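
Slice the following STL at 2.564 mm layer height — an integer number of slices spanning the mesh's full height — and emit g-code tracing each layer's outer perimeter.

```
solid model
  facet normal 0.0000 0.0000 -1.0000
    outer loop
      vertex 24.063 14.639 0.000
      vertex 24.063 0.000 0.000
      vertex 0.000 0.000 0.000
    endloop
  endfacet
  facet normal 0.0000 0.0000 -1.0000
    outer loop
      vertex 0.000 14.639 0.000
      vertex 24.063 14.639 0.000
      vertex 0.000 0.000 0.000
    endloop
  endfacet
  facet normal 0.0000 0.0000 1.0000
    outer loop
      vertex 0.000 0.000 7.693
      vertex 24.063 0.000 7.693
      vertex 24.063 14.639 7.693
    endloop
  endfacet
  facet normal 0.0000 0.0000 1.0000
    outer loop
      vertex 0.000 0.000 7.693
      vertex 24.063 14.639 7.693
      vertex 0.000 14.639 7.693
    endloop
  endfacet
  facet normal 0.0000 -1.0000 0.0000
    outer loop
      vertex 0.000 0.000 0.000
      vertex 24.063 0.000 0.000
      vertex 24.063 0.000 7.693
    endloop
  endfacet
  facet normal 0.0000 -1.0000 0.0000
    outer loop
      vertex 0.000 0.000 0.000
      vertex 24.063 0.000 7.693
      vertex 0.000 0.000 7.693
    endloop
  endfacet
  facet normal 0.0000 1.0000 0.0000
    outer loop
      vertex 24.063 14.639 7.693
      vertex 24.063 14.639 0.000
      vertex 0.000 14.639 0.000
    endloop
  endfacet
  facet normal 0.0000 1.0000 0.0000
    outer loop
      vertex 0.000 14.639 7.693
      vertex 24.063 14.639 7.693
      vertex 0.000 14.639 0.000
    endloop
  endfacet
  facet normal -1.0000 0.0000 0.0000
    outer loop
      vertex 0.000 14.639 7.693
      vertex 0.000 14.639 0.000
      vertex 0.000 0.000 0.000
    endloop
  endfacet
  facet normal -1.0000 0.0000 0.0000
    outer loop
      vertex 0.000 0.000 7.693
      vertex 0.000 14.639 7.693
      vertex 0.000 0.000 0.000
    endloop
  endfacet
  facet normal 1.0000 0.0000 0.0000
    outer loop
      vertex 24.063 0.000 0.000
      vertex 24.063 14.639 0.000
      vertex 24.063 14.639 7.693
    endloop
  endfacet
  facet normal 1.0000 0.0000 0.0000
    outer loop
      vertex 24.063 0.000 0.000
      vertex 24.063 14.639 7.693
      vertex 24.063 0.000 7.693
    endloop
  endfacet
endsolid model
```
; perimeter-only toolpath
G21 ; units = mm
G90 ; absolute positioning
G28 ; home
; layer 1
G0 Z2.564
G0 X0.000 Y0.000
G1 X24.063 Y0.000
G1 X24.063 Y14.639
G1 X0.000 Y14.639
G1 X0.000 Y0.000
; layer 2
G0 Z5.129
G0 X0.000 Y0.000
G1 X24.063 Y0.000
G1 X24.063 Y14.639
G1 X0.000 Y14.639
G1 X0.000 Y0.000
; layer 3
G0 Z7.693
G0 X0.000 Y0.000
G1 X24.063 Y0.000
G1 X24.063 Y14.639
G1 X0.000 Y14.639
G1 X0.000 Y0.000
M2 ; end

The solid is a rectangular box, roughly 24.1 × 14.6 mm footprint and 7.69 mm tall. Slicing at Δz = 2.564 mm — 3 equal slices spanning the solid's height, so layer i sits at z = i·h/3 — gives 3 non-empty perimeters. Each is a 4-segment closed polygon; G0 lifts to the layer z and rapids to the start vertex, then G1 traces the edges.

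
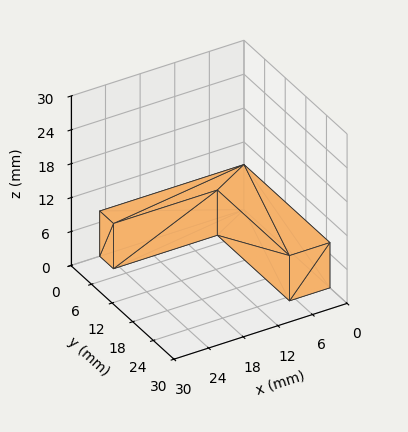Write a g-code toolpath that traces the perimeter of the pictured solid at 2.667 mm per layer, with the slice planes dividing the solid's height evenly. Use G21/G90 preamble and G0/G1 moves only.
Reading the render: the shape is an L-shaped prism: outer 25 × 25 mm, arm thicknesses ≈ 4 mm (horizontal) and 7 mm (vertical), extruded 8 mm in z (dimensions read to the nearest mm from the axis ticks). For the g-code, the solid's height is divided into equal slices at the stated Δz and each level perimeter traced with G1 moves after a G0 lift.

; perimeter-only toolpath
G21 ; units = mm
G90 ; absolute positioning
G28 ; home
; layer 1
G0 Z2.667
G0 X0.000 Y0.000
G1 X25.000 Y0.000
G1 X25.000 Y4.000
G1 X7.000 Y4.000
G1 X7.000 Y25.000
G1 X0.000 Y25.000
G1 X0.000 Y0.000
; layer 2
G0 Z5.333
G0 X0.000 Y0.000
G1 X25.000 Y0.000
G1 X25.000 Y4.000
G1 X7.000 Y4.000
G1 X7.000 Y25.000
G1 X0.000 Y25.000
G1 X0.000 Y0.000
; layer 3
G0 Z8.000
G0 X0.000 Y0.000
G1 X25.000 Y0.000
G1 X25.000 Y4.000
G1 X7.000 Y4.000
G1 X7.000 Y25.000
G1 X0.000 Y25.000
G1 X0.000 Y0.000
M2 ; end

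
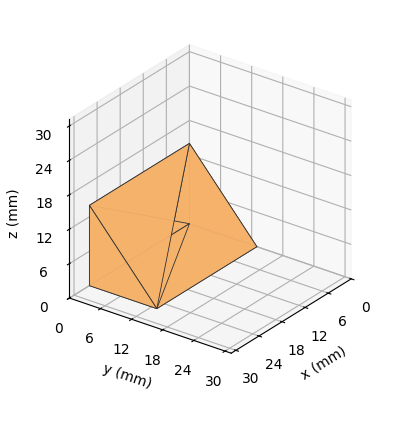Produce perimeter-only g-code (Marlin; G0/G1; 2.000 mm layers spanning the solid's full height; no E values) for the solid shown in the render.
Reading the render: the shape is a wedge (ramp): 26 × 13 mm base, rising to 14 mm along the y=0 edge and sloping linearly to z=0 at y=13 (dimensions read to the nearest mm from the axis ticks). For the g-code, the solid's height is divided into equal slices at the stated Δz and each level perimeter traced with G1 moves after a G0 lift.

; perimeter-only toolpath
G21 ; units = mm
G90 ; absolute positioning
G28 ; home
; layer 1
G0 Z2.000
G0 X0.000 Y0.000
G1 X26.000 Y0.000
G1 X26.000 Y11.143
G1 X0.000 Y11.143
G1 X0.000 Y0.000
; layer 2
G0 Z4.000
G0 X0.000 Y0.000
G1 X26.000 Y0.000
G1 X26.000 Y9.286
G1 X0.000 Y9.286
G1 X0.000 Y0.000
; layer 3
G0 Z6.000
G0 X0.000 Y0.000
G1 X26.000 Y0.000
G1 X26.000 Y7.429
G1 X0.000 Y7.429
G1 X0.000 Y0.000
; layer 4
G0 Z8.000
G0 X0.000 Y0.000
G1 X26.000 Y0.000
G1 X26.000 Y5.571
G1 X0.000 Y5.571
G1 X0.000 Y0.000
; layer 5
G0 Z10.000
G0 X0.000 Y0.000
G1 X26.000 Y0.000
G1 X26.000 Y3.714
G1 X0.000 Y3.714
G1 X0.000 Y0.000
; layer 6
G0 Z12.000
G0 X0.000 Y0.000
G1 X26.000 Y0.000
G1 X26.000 Y1.857
G1 X0.000 Y1.857
G1 X0.000 Y0.000
M2 ; end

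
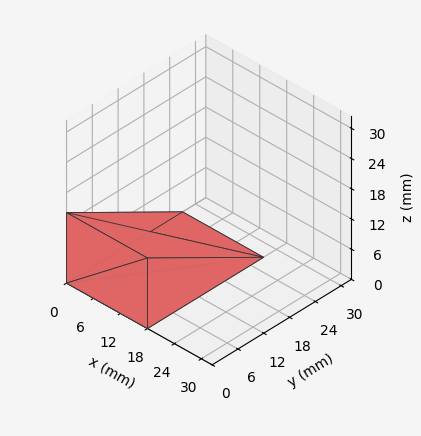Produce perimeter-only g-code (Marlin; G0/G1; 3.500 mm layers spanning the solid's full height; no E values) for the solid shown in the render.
Reading the render: the shape is a wedge (ramp): 18 × 27 mm base, rising to 14 mm along the y=0 edge and sloping linearly to z=0 at y=27 (dimensions read to the nearest mm from the axis ticks). For the g-code, the solid's height is divided into equal slices at the stated Δz and each level perimeter traced with G1 moves after a G0 lift.

; perimeter-only toolpath
G21 ; units = mm
G90 ; absolute positioning
G28 ; home
; layer 1
G0 Z3.500
G0 X0.000 Y0.000
G1 X18.000 Y0.000
G1 X18.000 Y20.250
G1 X0.000 Y20.250
G1 X0.000 Y0.000
; layer 2
G0 Z7.000
G0 X0.000 Y0.000
G1 X18.000 Y0.000
G1 X18.000 Y13.500
G1 X0.000 Y13.500
G1 X0.000 Y0.000
; layer 3
G0 Z10.500
G0 X0.000 Y0.000
G1 X18.000 Y0.000
G1 X18.000 Y6.750
G1 X0.000 Y6.750
G1 X0.000 Y0.000
M2 ; end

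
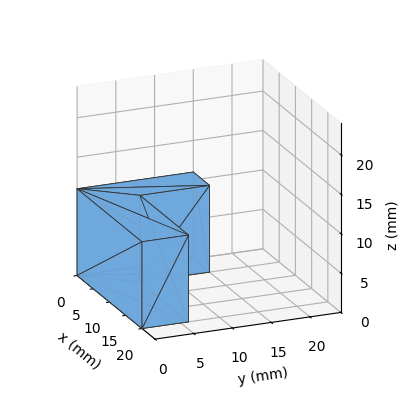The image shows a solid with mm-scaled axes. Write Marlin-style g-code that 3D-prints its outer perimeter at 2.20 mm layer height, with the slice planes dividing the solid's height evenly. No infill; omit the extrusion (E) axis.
Reading the render: the shape is an L-shaped prism: outer 20 × 15 mm, arm thicknesses ≈ 6 mm (horizontal) and 5 mm (vertical), extruded 11 mm in z (dimensions read to the nearest mm from the axis ticks). For the g-code, the solid's height is divided into equal slices at the stated Δz and each level perimeter traced with G1 moves after a G0 lift.

; perimeter-only toolpath
G21 ; units = mm
G90 ; absolute positioning
G28 ; home
; layer 1
G0 Z2.20
G0 X0.00 Y0.00
G1 X20.00 Y0.00
G1 X20.00 Y6.00
G1 X5.00 Y6.00
G1 X5.00 Y15.00
G1 X0.00 Y15.00
G1 X0.00 Y0.00
; layer 2
G0 Z4.40
G0 X0.00 Y0.00
G1 X20.00 Y0.00
G1 X20.00 Y6.00
G1 X5.00 Y6.00
G1 X5.00 Y15.00
G1 X0.00 Y15.00
G1 X0.00 Y0.00
; layer 3
G0 Z6.60
G0 X0.00 Y0.00
G1 X20.00 Y0.00
G1 X20.00 Y6.00
G1 X5.00 Y6.00
G1 X5.00 Y15.00
G1 X0.00 Y15.00
G1 X0.00 Y0.00
; layer 4
G0 Z8.80
G0 X0.00 Y0.00
G1 X20.00 Y0.00
G1 X20.00 Y6.00
G1 X5.00 Y6.00
G1 X5.00 Y15.00
G1 X0.00 Y15.00
G1 X0.00 Y0.00
; layer 5
G0 Z11.00
G0 X0.00 Y0.00
G1 X20.00 Y0.00
G1 X20.00 Y6.00
G1 X5.00 Y6.00
G1 X5.00 Y15.00
G1 X0.00 Y15.00
G1 X0.00 Y0.00
M2 ; end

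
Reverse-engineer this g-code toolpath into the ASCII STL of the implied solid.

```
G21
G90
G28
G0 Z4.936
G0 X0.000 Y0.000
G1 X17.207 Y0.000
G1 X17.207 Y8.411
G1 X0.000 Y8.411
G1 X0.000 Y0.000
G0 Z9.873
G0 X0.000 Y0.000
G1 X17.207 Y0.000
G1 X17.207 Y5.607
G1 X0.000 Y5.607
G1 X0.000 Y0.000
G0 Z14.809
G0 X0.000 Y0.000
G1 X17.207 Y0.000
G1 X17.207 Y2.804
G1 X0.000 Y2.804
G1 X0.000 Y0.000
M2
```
solid part
  facet normal 0.0000 0.0000 -1.0000
    outer loop
      vertex 17.207 11.214 0.000
      vertex 17.207 0.000 0.000
      vertex 0.000 0.000 0.000
    endloop
  endfacet
  facet normal 0.0000 0.0000 -1.0000
    outer loop
      vertex 0.000 11.214 0.000
      vertex 17.207 11.214 0.000
      vertex 0.000 0.000 0.000
    endloop
  endfacet
  facet normal 0.0000 -1.0000 0.0000
    outer loop
      vertex 0.000 0.000 0.000
      vertex 17.207 0.000 0.000
      vertex 17.207 0.000 19.745
    endloop
  endfacet
  facet normal 0.0000 -1.0000 0.0000
    outer loop
      vertex 0.000 0.000 0.000
      vertex 17.207 0.000 19.745
      vertex 0.000 0.000 19.745
    endloop
  endfacet
  facet normal 0.0000 0.8695 0.4939
    outer loop
      vertex 0.000 0.000 19.745
      vertex 17.207 0.000 19.745
      vertex 17.207 11.214 0.000
    endloop
  endfacet
  facet normal 0.0000 0.8695 0.4939
    outer loop
      vertex 0.000 0.000 19.745
      vertex 17.207 11.214 0.000
      vertex 0.000 11.214 0.000
    endloop
  endfacet
  facet normal -1.0000 0.0000 0.0000
    outer loop
      vertex 0.000 0.000 19.745
      vertex 0.000 11.214 0.000
      vertex 0.000 0.000 0.000
    endloop
  endfacet
  facet normal 1.0000 0.0000 0.0000
    outer loop
      vertex 17.207 0.000 0.000
      vertex 17.207 11.214 0.000
      vertex 17.207 0.000 19.745
    endloop
  endfacet
endsolid part

The G0 Z moves step by Δz≈4.936 mm. The G1 loops shrink linearly with z, so the solid tapers from its base footprint up to z≈19.7. Closing with a flat bottom cap and the tapered top and triangulating gives 8 facets — a wedge (ramp): 17.2 × 11.2 mm base, rising to 19.7 mm along the y=0 edge and sloping linearly to z=0 at y=11.2.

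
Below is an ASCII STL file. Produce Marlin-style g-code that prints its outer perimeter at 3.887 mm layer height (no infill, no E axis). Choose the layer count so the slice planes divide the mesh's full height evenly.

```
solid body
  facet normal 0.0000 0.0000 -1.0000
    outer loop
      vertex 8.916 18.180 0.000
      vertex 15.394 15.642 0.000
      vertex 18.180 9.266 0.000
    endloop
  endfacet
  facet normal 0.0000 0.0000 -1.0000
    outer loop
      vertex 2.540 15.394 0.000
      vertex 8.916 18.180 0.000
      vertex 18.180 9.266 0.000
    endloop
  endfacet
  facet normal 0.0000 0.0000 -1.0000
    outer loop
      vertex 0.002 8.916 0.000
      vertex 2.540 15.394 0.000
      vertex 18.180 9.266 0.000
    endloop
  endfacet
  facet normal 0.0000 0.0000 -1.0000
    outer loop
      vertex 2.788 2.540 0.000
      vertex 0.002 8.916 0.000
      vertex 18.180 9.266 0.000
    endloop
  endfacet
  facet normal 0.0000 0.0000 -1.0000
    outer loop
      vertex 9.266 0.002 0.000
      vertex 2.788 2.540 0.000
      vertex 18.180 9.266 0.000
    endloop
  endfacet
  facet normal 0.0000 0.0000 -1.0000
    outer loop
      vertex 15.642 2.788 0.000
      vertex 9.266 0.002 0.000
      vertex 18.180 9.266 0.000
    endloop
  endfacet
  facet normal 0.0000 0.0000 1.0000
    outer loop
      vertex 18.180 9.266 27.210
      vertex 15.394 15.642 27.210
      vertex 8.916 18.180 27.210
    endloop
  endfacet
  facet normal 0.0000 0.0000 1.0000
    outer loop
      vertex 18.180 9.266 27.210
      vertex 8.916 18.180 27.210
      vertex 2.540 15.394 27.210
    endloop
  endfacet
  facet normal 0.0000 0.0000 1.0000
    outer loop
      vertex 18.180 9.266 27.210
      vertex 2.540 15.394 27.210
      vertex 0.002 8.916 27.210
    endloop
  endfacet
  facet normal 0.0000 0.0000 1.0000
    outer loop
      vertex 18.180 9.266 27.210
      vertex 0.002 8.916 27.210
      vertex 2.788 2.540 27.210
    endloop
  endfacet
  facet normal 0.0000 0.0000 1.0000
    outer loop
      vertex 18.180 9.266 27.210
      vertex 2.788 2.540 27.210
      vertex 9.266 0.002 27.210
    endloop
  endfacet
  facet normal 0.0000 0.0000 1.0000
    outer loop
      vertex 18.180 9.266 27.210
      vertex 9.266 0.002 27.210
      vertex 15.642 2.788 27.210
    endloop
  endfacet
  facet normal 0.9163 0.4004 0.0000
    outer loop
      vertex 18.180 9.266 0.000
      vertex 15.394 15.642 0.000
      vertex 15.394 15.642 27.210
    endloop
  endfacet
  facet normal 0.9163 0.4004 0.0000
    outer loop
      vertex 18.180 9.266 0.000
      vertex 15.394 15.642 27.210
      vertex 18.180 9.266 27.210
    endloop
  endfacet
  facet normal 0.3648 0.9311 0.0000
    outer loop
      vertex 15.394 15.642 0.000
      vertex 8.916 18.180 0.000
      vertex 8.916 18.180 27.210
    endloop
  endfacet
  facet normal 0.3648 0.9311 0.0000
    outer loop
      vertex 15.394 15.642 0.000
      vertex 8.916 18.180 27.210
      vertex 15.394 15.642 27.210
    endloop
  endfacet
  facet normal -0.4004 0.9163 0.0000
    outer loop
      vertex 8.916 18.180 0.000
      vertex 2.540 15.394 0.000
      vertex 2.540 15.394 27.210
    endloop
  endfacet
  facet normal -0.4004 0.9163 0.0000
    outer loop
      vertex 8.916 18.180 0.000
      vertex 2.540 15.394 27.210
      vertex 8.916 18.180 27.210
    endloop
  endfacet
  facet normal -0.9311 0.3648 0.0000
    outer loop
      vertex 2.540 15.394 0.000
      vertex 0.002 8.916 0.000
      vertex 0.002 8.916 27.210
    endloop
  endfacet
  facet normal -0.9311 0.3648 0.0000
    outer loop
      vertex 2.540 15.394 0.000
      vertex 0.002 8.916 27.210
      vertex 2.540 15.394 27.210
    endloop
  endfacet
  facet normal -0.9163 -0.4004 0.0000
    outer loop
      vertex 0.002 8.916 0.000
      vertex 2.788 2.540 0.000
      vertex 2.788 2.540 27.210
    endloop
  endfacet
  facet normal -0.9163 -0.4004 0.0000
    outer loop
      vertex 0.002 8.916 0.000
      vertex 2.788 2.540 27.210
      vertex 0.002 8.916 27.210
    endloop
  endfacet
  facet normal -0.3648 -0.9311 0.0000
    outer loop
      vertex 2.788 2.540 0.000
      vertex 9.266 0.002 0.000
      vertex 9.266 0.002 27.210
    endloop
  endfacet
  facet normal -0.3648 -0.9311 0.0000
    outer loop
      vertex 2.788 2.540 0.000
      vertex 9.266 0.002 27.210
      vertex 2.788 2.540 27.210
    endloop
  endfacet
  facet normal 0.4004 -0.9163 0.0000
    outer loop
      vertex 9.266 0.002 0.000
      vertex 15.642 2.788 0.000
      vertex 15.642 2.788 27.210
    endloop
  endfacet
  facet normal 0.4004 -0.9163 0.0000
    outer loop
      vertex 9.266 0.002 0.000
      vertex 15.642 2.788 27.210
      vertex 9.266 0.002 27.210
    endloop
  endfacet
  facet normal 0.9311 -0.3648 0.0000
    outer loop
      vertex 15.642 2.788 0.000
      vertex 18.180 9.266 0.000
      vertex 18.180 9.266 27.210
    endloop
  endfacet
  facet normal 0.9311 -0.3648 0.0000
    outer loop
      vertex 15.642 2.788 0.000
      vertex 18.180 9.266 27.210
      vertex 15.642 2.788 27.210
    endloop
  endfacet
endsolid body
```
; perimeter-only toolpath
G21 ; units = mm
G90 ; absolute positioning
G28 ; home
; layer 1
G0 Z3.887
G0 X18.180 Y9.266
G1 X15.394 Y15.642
G1 X8.916 Y18.180
G1 X2.540 Y15.394
G1 X0.002 Y8.916
G1 X2.788 Y2.540
G1 X9.266 Y0.002
G1 X15.642 Y2.788
G1 X18.180 Y9.266
; layer 2
G0 Z7.774
G0 X18.180 Y9.266
G1 X15.394 Y15.642
G1 X8.916 Y18.180
G1 X2.540 Y15.394
G1 X0.002 Y8.916
G1 X2.788 Y2.540
G1 X9.266 Y0.002
G1 X15.642 Y2.788
G1 X18.180 Y9.266
; layer 3
G0 Z11.661
G0 X18.180 Y9.266
G1 X15.394 Y15.642
G1 X8.916 Y18.180
G1 X2.540 Y15.394
G1 X0.002 Y8.916
G1 X2.788 Y2.540
G1 X9.266 Y0.002
G1 X15.642 Y2.788
G1 X18.180 Y9.266
; layer 4
G0 Z15.549
G0 X18.180 Y9.266
G1 X15.394 Y15.642
G1 X8.916 Y18.180
G1 X2.540 Y15.394
G1 X0.002 Y8.916
G1 X2.788 Y2.540
G1 X9.266 Y0.002
G1 X15.642 Y2.788
G1 X18.180 Y9.266
; layer 5
G0 Z19.436
G0 X18.180 Y9.266
G1 X15.394 Y15.642
G1 X8.916 Y18.180
G1 X2.540 Y15.394
G1 X0.002 Y8.916
G1 X2.788 Y2.540
G1 X9.266 Y0.002
G1 X15.642 Y2.788
G1 X18.180 Y9.266
; layer 6
G0 Z23.323
G0 X18.180 Y9.266
G1 X15.394 Y15.642
G1 X8.916 Y18.180
G1 X2.540 Y15.394
G1 X0.002 Y8.916
G1 X2.788 Y2.540
G1 X9.266 Y0.002
G1 X15.642 Y2.788
G1 X18.180 Y9.266
; layer 7
G0 Z27.210
G0 X18.180 Y9.266
G1 X15.394 Y15.642
G1 X8.916 Y18.180
G1 X2.540 Y15.394
G1 X0.002 Y8.916
G1 X2.788 Y2.540
G1 X9.266 Y0.002
G1 X15.642 Y2.788
G1 X18.180 Y9.266
M2 ; end

The solid is a regular 8-sided prism (a cylinder approximated with 8 flat sides), circumscribed radius ≈ 9.09 mm, height ≈ 27.2 mm. Slicing at Δz = 3.887 mm — 7 equal slices spanning the solid's height, so layer i sits at z = i·h/7 — gives 7 non-empty perimeters. Each is a 8-segment closed polygon; G0 lifts to the layer z and rapids to the start vertex, then G1 traces the edges.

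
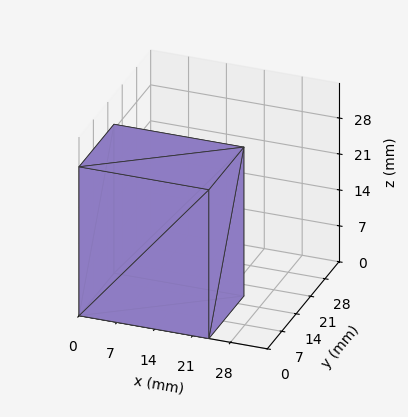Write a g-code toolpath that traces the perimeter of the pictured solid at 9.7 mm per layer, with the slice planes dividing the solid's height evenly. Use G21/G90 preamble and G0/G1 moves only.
Reading the render: the shape is a rectangular box, roughly 24 × 17 mm footprint and 29 mm tall (dimensions read to the nearest mm from the axis ticks). For the g-code, the solid's height is divided into equal slices at the stated Δz and each level perimeter traced with G1 moves after a G0 lift.

; perimeter-only toolpath
G21 ; units = mm
G90 ; absolute positioning
G28 ; home
; layer 1
G0 Z9.7
G0 X0.0 Y0.0
G1 X24.0 Y0.0
G1 X24.0 Y17.0
G1 X0.0 Y17.0
G1 X0.0 Y0.0
; layer 2
G0 Z19.3
G0 X0.0 Y0.0
G1 X24.0 Y0.0
G1 X24.0 Y17.0
G1 X0.0 Y17.0
G1 X0.0 Y0.0
; layer 3
G0 Z29.0
G0 X0.0 Y0.0
G1 X24.0 Y0.0
G1 X24.0 Y17.0
G1 X0.0 Y17.0
G1 X0.0 Y0.0
M2 ; end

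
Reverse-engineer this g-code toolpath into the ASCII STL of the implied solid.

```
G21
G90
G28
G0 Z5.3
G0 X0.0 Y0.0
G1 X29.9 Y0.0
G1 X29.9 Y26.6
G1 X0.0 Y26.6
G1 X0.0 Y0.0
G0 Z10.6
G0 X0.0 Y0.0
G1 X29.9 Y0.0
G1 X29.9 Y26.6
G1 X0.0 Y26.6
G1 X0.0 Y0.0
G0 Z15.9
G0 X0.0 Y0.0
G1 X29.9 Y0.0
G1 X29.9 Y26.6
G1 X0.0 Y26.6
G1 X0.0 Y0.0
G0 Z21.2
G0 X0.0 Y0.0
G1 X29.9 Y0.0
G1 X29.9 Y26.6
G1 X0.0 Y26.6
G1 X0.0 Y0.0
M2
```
solid part
  facet normal 0.0000 0.0000 -1.0000
    outer loop
      vertex 29.9 26.6 0.0
      vertex 29.9 0.0 0.0
      vertex 0.0 0.0 0.0
    endloop
  endfacet
  facet normal 0.0000 0.0000 -1.0000
    outer loop
      vertex 0.0 26.6 0.0
      vertex 29.9 26.6 0.0
      vertex 0.0 0.0 0.0
    endloop
  endfacet
  facet normal 0.0000 0.0000 1.0000
    outer loop
      vertex 0.0 0.0 21.2
      vertex 29.9 0.0 21.2
      vertex 29.9 26.6 21.2
    endloop
  endfacet
  facet normal 0.0000 0.0000 1.0000
    outer loop
      vertex 0.0 0.0 21.2
      vertex 29.9 26.6 21.2
      vertex 0.0 26.6 21.2
    endloop
  endfacet
  facet normal 0.0000 -1.0000 0.0000
    outer loop
      vertex 0.0 0.0 0.0
      vertex 29.9 0.0 0.0
      vertex 29.9 0.0 21.2
    endloop
  endfacet
  facet normal 0.0000 -1.0000 0.0000
    outer loop
      vertex 0.0 0.0 0.0
      vertex 29.9 0.0 21.2
      vertex 0.0 0.0 21.2
    endloop
  endfacet
  facet normal 0.0000 1.0000 0.0000
    outer loop
      vertex 29.9 26.6 21.2
      vertex 29.9 26.6 0.0
      vertex 0.0 26.6 0.0
    endloop
  endfacet
  facet normal 0.0000 1.0000 0.0000
    outer loop
      vertex 0.0 26.6 21.2
      vertex 29.9 26.6 21.2
      vertex 0.0 26.6 0.0
    endloop
  endfacet
  facet normal -1.0000 0.0000 0.0000
    outer loop
      vertex 0.0 26.6 21.2
      vertex 0.0 26.6 0.0
      vertex 0.0 0.0 0.0
    endloop
  endfacet
  facet normal -1.0000 0.0000 0.0000
    outer loop
      vertex 0.0 0.0 21.2
      vertex 0.0 26.6 21.2
      vertex 0.0 0.0 0.0
    endloop
  endfacet
  facet normal 1.0000 0.0000 0.0000
    outer loop
      vertex 29.9 0.0 0.0
      vertex 29.9 26.6 0.0
      vertex 29.9 26.6 21.2
    endloop
  endfacet
  facet normal 1.0000 0.0000 0.0000
    outer loop
      vertex 29.9 0.0 0.0
      vertex 29.9 26.6 21.2
      vertex 29.9 0.0 21.2
    endloop
  endfacet
endsolid part

The G0 Z moves step by Δz≈5.3 mm. Every layer's G1 loop is the same polygon, so the solid is a straight extrusion of it from z=0 to z≈21.2. Closing with flat bottom and top caps and triangulating gives 12 facets — a rectangular box, roughly 29.9 × 26.6 mm footprint and 21.2 mm tall.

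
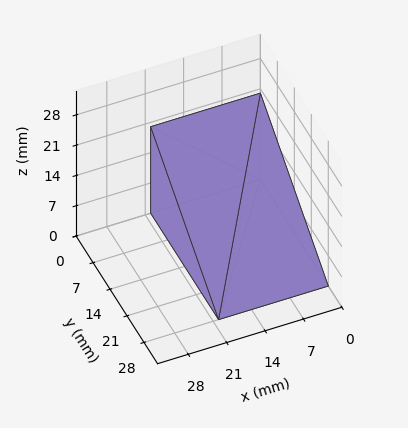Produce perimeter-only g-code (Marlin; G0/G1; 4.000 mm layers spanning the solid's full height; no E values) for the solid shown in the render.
Reading the render: the shape is a wedge (ramp): 20 × 28 mm base, rising to 20 mm along the y=0 edge and sloping linearly to z=0 at y=28 (dimensions read to the nearest mm from the axis ticks). For the g-code, the solid's height is divided into equal slices at the stated Δz and each level perimeter traced with G1 moves after a G0 lift.

; perimeter-only toolpath
G21 ; units = mm
G90 ; absolute positioning
G28 ; home
; layer 1
G0 Z4.000
G0 X0.000 Y0.000
G1 X20.000 Y0.000
G1 X20.000 Y22.400
G1 X0.000 Y22.400
G1 X0.000 Y0.000
; layer 2
G0 Z8.000
G0 X0.000 Y0.000
G1 X20.000 Y0.000
G1 X20.000 Y16.800
G1 X0.000 Y16.800
G1 X0.000 Y0.000
; layer 3
G0 Z12.000
G0 X0.000 Y0.000
G1 X20.000 Y0.000
G1 X20.000 Y11.200
G1 X0.000 Y11.200
G1 X0.000 Y0.000
; layer 4
G0 Z16.000
G0 X0.000 Y0.000
G1 X20.000 Y0.000
G1 X20.000 Y5.600
G1 X0.000 Y5.600
G1 X0.000 Y0.000
M2 ; end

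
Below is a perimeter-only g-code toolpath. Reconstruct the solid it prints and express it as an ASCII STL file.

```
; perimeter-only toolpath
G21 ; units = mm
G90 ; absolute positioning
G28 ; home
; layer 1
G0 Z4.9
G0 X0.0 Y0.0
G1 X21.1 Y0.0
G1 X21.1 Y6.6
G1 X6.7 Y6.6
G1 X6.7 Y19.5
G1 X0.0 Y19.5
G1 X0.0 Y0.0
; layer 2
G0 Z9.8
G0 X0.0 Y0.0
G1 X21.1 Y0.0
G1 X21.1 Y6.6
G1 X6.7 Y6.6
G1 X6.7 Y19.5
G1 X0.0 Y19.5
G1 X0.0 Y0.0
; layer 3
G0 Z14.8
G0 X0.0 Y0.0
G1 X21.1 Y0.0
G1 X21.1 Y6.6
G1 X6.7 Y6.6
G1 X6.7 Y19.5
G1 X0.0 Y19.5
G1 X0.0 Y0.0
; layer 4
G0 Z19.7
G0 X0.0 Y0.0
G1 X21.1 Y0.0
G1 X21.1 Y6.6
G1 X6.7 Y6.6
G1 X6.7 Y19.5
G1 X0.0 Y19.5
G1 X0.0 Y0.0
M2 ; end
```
solid part
  facet normal 0.0000 0.0000 -1.0000
    outer loop
      vertex 21.1 6.6 0.0
      vertex 21.1 0.0 0.0
      vertex 0.0 0.0 0.0
    endloop
  endfacet
  facet normal 0.0000 0.0000 -1.0000
    outer loop
      vertex 6.7 6.6 0.0
      vertex 21.1 6.6 0.0
      vertex 0.0 0.0 0.0
    endloop
  endfacet
  facet normal 0.0000 0.0000 -1.0000
    outer loop
      vertex 6.7 19.5 0.0
      vertex 6.7 6.6 0.0
      vertex 0.0 0.0 0.0
    endloop
  endfacet
  facet normal 0.0000 0.0000 -1.0000
    outer loop
      vertex 0.0 19.5 0.0
      vertex 6.7 19.5 0.0
      vertex 0.0 0.0 0.0
    endloop
  endfacet
  facet normal 0.0000 0.0000 1.0000
    outer loop
      vertex 0.0 0.0 19.7
      vertex 21.1 0.0 19.7
      vertex 21.1 6.6 19.7
    endloop
  endfacet
  facet normal 0.0000 0.0000 1.0000
    outer loop
      vertex 0.0 0.0 19.7
      vertex 21.1 6.6 19.7
      vertex 6.7 6.6 19.7
    endloop
  endfacet
  facet normal 0.0000 0.0000 1.0000
    outer loop
      vertex 0.0 0.0 19.7
      vertex 6.7 6.6 19.7
      vertex 6.7 19.5 19.7
    endloop
  endfacet
  facet normal 0.0000 0.0000 1.0000
    outer loop
      vertex 0.0 0.0 19.7
      vertex 6.7 19.5 19.7
      vertex 0.0 19.5 19.7
    endloop
  endfacet
  facet normal 0.0000 -1.0000 0.0000
    outer loop
      vertex 0.0 0.0 0.0
      vertex 21.1 0.0 0.0
      vertex 21.1 0.0 19.7
    endloop
  endfacet
  facet normal 0.0000 -1.0000 0.0000
    outer loop
      vertex 0.0 0.0 0.0
      vertex 21.1 0.0 19.7
      vertex 0.0 0.0 19.7
    endloop
  endfacet
  facet normal 1.0000 0.0000 0.0000
    outer loop
      vertex 21.1 0.0 0.0
      vertex 21.1 6.6 0.0
      vertex 21.1 6.6 19.7
    endloop
  endfacet
  facet normal 1.0000 0.0000 0.0000
    outer loop
      vertex 21.1 0.0 0.0
      vertex 21.1 6.6 19.7
      vertex 21.1 0.0 19.7
    endloop
  endfacet
  facet normal 0.0000 1.0000 0.0000
    outer loop
      vertex 21.1 6.6 0.0
      vertex 6.7 6.6 0.0
      vertex 6.7 6.6 19.7
    endloop
  endfacet
  facet normal 0.0000 1.0000 0.0000
    outer loop
      vertex 21.1 6.6 0.0
      vertex 6.7 6.6 19.7
      vertex 21.1 6.6 19.7
    endloop
  endfacet
  facet normal 1.0000 0.0000 0.0000
    outer loop
      vertex 6.7 6.6 0.0
      vertex 6.7 19.5 0.0
      vertex 6.7 19.5 19.7
    endloop
  endfacet
  facet normal 1.0000 0.0000 0.0000
    outer loop
      vertex 6.7 6.6 0.0
      vertex 6.7 19.5 19.7
      vertex 6.7 6.6 19.7
    endloop
  endfacet
  facet normal 0.0000 1.0000 0.0000
    outer loop
      vertex 6.7 19.5 0.0
      vertex 0.0 19.5 0.0
      vertex 0.0 19.5 19.7
    endloop
  endfacet
  facet normal 0.0000 1.0000 0.0000
    outer loop
      vertex 6.7 19.5 0.0
      vertex 0.0 19.5 19.7
      vertex 6.7 19.5 19.7
    endloop
  endfacet
  facet normal -1.0000 0.0000 0.0000
    outer loop
      vertex 0.0 19.5 0.0
      vertex 0.0 0.0 0.0
      vertex 0.0 0.0 19.7
    endloop
  endfacet
  facet normal -1.0000 0.0000 0.0000
    outer loop
      vertex 0.0 19.5 0.0
      vertex 0.0 0.0 19.7
      vertex 0.0 19.5 19.7
    endloop
  endfacet
endsolid part

The G0 Z moves step by Δz≈4.9 mm. Every layer's G1 loop is the same polygon, so the solid is a straight extrusion of it from z=0 to z≈19.7. Closing with flat bottom and top caps and triangulating gives 20 facets — an L-shaped prism: outer 21.1 × 19.5 mm, arm thicknesses ≈ 6.6 mm (horizontal) and 6.7 mm (vertical), extruded 19.7 mm in z.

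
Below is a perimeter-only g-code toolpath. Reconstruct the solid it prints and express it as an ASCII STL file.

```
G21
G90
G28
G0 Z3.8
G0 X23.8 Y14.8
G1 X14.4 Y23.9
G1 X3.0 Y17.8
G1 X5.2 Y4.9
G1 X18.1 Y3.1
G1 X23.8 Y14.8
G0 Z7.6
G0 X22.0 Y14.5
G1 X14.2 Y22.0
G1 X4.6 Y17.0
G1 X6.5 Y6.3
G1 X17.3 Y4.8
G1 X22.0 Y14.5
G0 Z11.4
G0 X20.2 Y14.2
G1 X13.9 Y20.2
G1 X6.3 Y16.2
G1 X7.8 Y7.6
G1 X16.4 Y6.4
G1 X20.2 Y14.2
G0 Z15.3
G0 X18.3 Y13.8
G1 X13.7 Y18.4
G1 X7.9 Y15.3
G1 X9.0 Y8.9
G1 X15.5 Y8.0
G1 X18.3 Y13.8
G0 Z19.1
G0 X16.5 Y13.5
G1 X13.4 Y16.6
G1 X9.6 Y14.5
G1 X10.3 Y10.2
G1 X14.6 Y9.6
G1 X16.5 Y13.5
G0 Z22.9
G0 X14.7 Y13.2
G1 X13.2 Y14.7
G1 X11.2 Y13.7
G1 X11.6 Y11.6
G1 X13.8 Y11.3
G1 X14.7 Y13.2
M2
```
solid part
  facet normal 0.0000 0.0000 -1.0000
    outer loop
      vertex 1.3 18.6 0.0
      vertex 14.7 25.7 0.0
      vertex 25.6 15.1 0.0
    endloop
  endfacet
  facet normal 0.0000 0.0000 -1.0000
    outer loop
      vertex 3.9 3.6 0.0
      vertex 1.3 18.6 0.0
      vertex 25.6 15.1 0.0
    endloop
  endfacet
  facet normal 0.0000 0.0000 -1.0000
    outer loop
      vertex 19.0 1.5 0.0
      vertex 3.9 3.6 0.0
      vertex 25.6 15.1 0.0
    endloop
  endfacet
  facet normal 0.6494 0.6678 0.3639
    outer loop
      vertex 25.6 15.1 0.0
      vertex 14.7 25.7 0.0
      vertex 12.9 12.9 26.7
    endloop
  endfacet
  facet normal -0.4359 0.8227 0.3650
    outer loop
      vertex 14.7 25.7 0.0
      vertex 1.3 18.6 0.0
      vertex 12.9 12.9 26.7
    endloop
  endfacet
  facet normal -0.9175 -0.1590 0.3646
    outer loop
      vertex 1.3 18.6 0.0
      vertex 3.9 3.6 0.0
      vertex 12.9 12.9 26.7
    endloop
  endfacet
  facet normal -0.1283 -0.9223 0.3645
    outer loop
      vertex 3.9 3.6 0.0
      vertex 19.0 1.5 0.0
      vertex 12.9 12.9 26.7
    endloop
  endfacet
  facet normal 0.8376 -0.4065 0.3649
    outer loop
      vertex 19.0 1.5 0.0
      vertex 25.6 15.1 0.0
      vertex 12.9 12.9 26.7
    endloop
  endfacet
endsolid part

The G0 Z moves step by Δz≈3.8 mm. The G1 loops shrink linearly with z, so the solid tapers from its base footprint up to z≈26.7. Closing with a flat bottom cap and the tapered top and triangulating gives 8 facets — a regular 5-sided pyramid, base circumscribed radius ≈ 12.9 mm, apex at z ≈ 26.7 mm.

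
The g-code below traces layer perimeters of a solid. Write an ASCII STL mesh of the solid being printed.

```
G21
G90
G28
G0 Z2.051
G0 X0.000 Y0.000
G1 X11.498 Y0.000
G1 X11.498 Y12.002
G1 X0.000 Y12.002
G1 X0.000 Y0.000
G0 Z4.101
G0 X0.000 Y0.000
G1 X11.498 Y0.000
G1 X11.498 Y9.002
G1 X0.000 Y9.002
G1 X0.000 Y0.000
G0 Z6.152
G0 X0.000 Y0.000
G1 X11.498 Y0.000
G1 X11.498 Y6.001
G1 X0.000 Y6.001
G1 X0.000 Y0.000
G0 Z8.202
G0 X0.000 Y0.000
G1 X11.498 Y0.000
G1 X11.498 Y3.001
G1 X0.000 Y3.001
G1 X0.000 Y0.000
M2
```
solid part
  facet normal 0.0000 0.0000 -1.0000
    outer loop
      vertex 11.498 15.003 0.000
      vertex 11.498 0.000 0.000
      vertex 0.000 0.000 0.000
    endloop
  endfacet
  facet normal 0.0000 0.0000 -1.0000
    outer loop
      vertex 0.000 15.003 0.000
      vertex 11.498 15.003 0.000
      vertex 0.000 0.000 0.000
    endloop
  endfacet
  facet normal 0.0000 -1.0000 0.0000
    outer loop
      vertex 0.000 0.000 0.000
      vertex 11.498 0.000 0.000
      vertex 11.498 0.000 10.253
    endloop
  endfacet
  facet normal 0.0000 -1.0000 0.0000
    outer loop
      vertex 0.000 0.000 0.000
      vertex 11.498 0.000 10.253
      vertex 0.000 0.000 10.253
    endloop
  endfacet
  facet normal 0.0000 0.5642 0.8256
    outer loop
      vertex 0.000 0.000 10.253
      vertex 11.498 0.000 10.253
      vertex 11.498 15.003 0.000
    endloop
  endfacet
  facet normal 0.0000 0.5642 0.8256
    outer loop
      vertex 0.000 0.000 10.253
      vertex 11.498 15.003 0.000
      vertex 0.000 15.003 0.000
    endloop
  endfacet
  facet normal -1.0000 0.0000 0.0000
    outer loop
      vertex 0.000 0.000 10.253
      vertex 0.000 15.003 0.000
      vertex 0.000 0.000 0.000
    endloop
  endfacet
  facet normal 1.0000 0.0000 0.0000
    outer loop
      vertex 11.498 0.000 0.000
      vertex 11.498 15.003 0.000
      vertex 11.498 0.000 10.253
    endloop
  endfacet
endsolid part

The G0 Z moves step by Δz≈2.051 mm. The G1 loops shrink linearly with z, so the solid tapers from its base footprint up to z≈10.3. Closing with a flat bottom cap and the tapered top and triangulating gives 8 facets — a wedge (ramp): 11.5 × 15 mm base, rising to 10.3 mm along the y=0 edge and sloping linearly to z=0 at y=15.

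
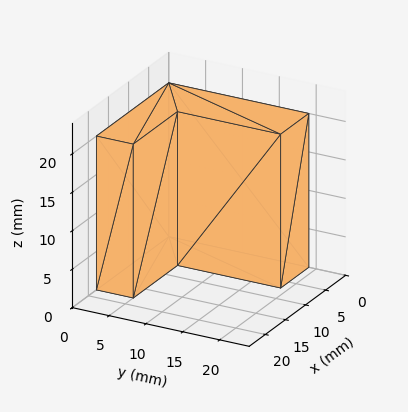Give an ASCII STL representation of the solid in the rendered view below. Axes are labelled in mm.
Reading the render: the shape is an L-shaped prism: outer 18 × 19 mm, arm thicknesses ≈ 5 mm (horizontal) and 7 mm (vertical), extruded 20 mm in z (dimensions read to the nearest mm from the axis ticks). For the STL, each face is triangulated and given an outward normal.

solid part
  facet normal 0.0000 0.0000 -1.0000
    outer loop
      vertex 18.00 5.00 0.00
      vertex 18.00 0.00 0.00
      vertex 0.00 0.00 0.00
    endloop
  endfacet
  facet normal 0.0000 0.0000 -1.0000
    outer loop
      vertex 7.00 5.00 0.00
      vertex 18.00 5.00 0.00
      vertex 0.00 0.00 0.00
    endloop
  endfacet
  facet normal 0.0000 0.0000 -1.0000
    outer loop
      vertex 7.00 19.00 0.00
      vertex 7.00 5.00 0.00
      vertex 0.00 0.00 0.00
    endloop
  endfacet
  facet normal 0.0000 0.0000 -1.0000
    outer loop
      vertex 0.00 19.00 0.00
      vertex 7.00 19.00 0.00
      vertex 0.00 0.00 0.00
    endloop
  endfacet
  facet normal 0.0000 0.0000 1.0000
    outer loop
      vertex 0.00 0.00 20.00
      vertex 18.00 0.00 20.00
      vertex 18.00 5.00 20.00
    endloop
  endfacet
  facet normal 0.0000 0.0000 1.0000
    outer loop
      vertex 0.00 0.00 20.00
      vertex 18.00 5.00 20.00
      vertex 7.00 5.00 20.00
    endloop
  endfacet
  facet normal 0.0000 0.0000 1.0000
    outer loop
      vertex 0.00 0.00 20.00
      vertex 7.00 5.00 20.00
      vertex 7.00 19.00 20.00
    endloop
  endfacet
  facet normal 0.0000 0.0000 1.0000
    outer loop
      vertex 0.00 0.00 20.00
      vertex 7.00 19.00 20.00
      vertex 0.00 19.00 20.00
    endloop
  endfacet
  facet normal 0.0000 -1.0000 0.0000
    outer loop
      vertex 0.00 0.00 0.00
      vertex 18.00 0.00 0.00
      vertex 18.00 0.00 20.00
    endloop
  endfacet
  facet normal 0.0000 -1.0000 0.0000
    outer loop
      vertex 0.00 0.00 0.00
      vertex 18.00 0.00 20.00
      vertex 0.00 0.00 20.00
    endloop
  endfacet
  facet normal 1.0000 0.0000 0.0000
    outer loop
      vertex 18.00 0.00 0.00
      vertex 18.00 5.00 0.00
      vertex 18.00 5.00 20.00
    endloop
  endfacet
  facet normal 1.0000 0.0000 0.0000
    outer loop
      vertex 18.00 0.00 0.00
      vertex 18.00 5.00 20.00
      vertex 18.00 0.00 20.00
    endloop
  endfacet
  facet normal 0.0000 1.0000 0.0000
    outer loop
      vertex 18.00 5.00 0.00
      vertex 7.00 5.00 0.00
      vertex 7.00 5.00 20.00
    endloop
  endfacet
  facet normal 0.0000 1.0000 0.0000
    outer loop
      vertex 18.00 5.00 0.00
      vertex 7.00 5.00 20.00
      vertex 18.00 5.00 20.00
    endloop
  endfacet
  facet normal 1.0000 0.0000 0.0000
    outer loop
      vertex 7.00 5.00 0.00
      vertex 7.00 19.00 0.00
      vertex 7.00 19.00 20.00
    endloop
  endfacet
  facet normal 1.0000 0.0000 0.0000
    outer loop
      vertex 7.00 5.00 0.00
      vertex 7.00 19.00 20.00
      vertex 7.00 5.00 20.00
    endloop
  endfacet
  facet normal 0.0000 1.0000 0.0000
    outer loop
      vertex 7.00 19.00 0.00
      vertex 0.00 19.00 0.00
      vertex 0.00 19.00 20.00
    endloop
  endfacet
  facet normal 0.0000 1.0000 0.0000
    outer loop
      vertex 7.00 19.00 0.00
      vertex 0.00 19.00 20.00
      vertex 7.00 19.00 20.00
    endloop
  endfacet
  facet normal -1.0000 0.0000 0.0000
    outer loop
      vertex 0.00 19.00 0.00
      vertex 0.00 0.00 0.00
      vertex 0.00 0.00 20.00
    endloop
  endfacet
  facet normal -1.0000 0.0000 0.0000
    outer loop
      vertex 0.00 19.00 0.00
      vertex 0.00 0.00 20.00
      vertex 0.00 19.00 20.00
    endloop
  endfacet
endsolid part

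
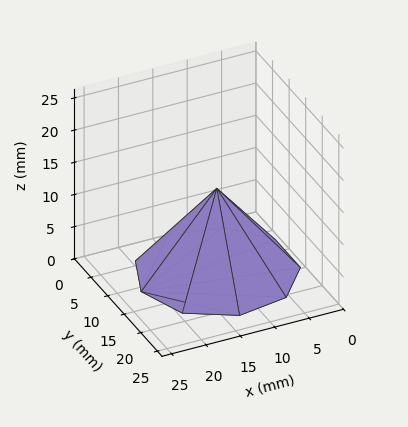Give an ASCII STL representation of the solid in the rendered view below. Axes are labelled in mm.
Reading the render: the shape is a regular 9-sided pyramid, base circumscribed radius ≈ 11 mm, apex at z ≈ 13 mm (dimensions read to the nearest mm from the axis ticks). For the STL, each face is triangulated and given an outward normal.

solid part
  facet normal 0.0000 0.0000 -1.0000
    outer loop
      vertex 12.91 21.83 0.00
      vertex 19.43 18.07 0.00
      vertex 22.00 11.00 0.00
    endloop
  endfacet
  facet normal 0.0000 0.0000 -1.0000
    outer loop
      vertex 5.50 20.53 0.00
      vertex 12.91 21.83 0.00
      vertex 22.00 11.00 0.00
    endloop
  endfacet
  facet normal 0.0000 0.0000 -1.0000
    outer loop
      vertex 0.66 14.76 0.00
      vertex 5.50 20.53 0.00
      vertex 22.00 11.00 0.00
    endloop
  endfacet
  facet normal 0.0000 0.0000 -1.0000
    outer loop
      vertex 0.66 7.24 0.00
      vertex 0.66 14.76 0.00
      vertex 22.00 11.00 0.00
    endloop
  endfacet
  facet normal 0.0000 0.0000 -1.0000
    outer loop
      vertex 5.50 1.47 0.00
      vertex 0.66 7.24 0.00
      vertex 22.00 11.00 0.00
    endloop
  endfacet
  facet normal 0.0000 0.0000 -1.0000
    outer loop
      vertex 12.91 0.17 0.00
      vertex 5.50 1.47 0.00
      vertex 22.00 11.00 0.00
    endloop
  endfacet
  facet normal 0.0000 0.0000 -1.0000
    outer loop
      vertex 19.43 3.93 0.00
      vertex 12.91 0.17 0.00
      vertex 22.00 11.00 0.00
    endloop
  endfacet
  facet normal 0.7356 0.2674 0.6224
    outer loop
      vertex 22.00 11.00 0.00
      vertex 19.43 18.07 0.00
      vertex 11.00 11.00 13.00
    endloop
  endfacet
  facet normal 0.3910 0.6781 0.6223
    outer loop
      vertex 19.43 18.07 0.00
      vertex 12.91 21.83 0.00
      vertex 11.00 11.00 13.00
    endloop
  endfacet
  facet normal -0.1353 0.7709 0.6224
    outer loop
      vertex 12.91 21.83 0.00
      vertex 5.50 20.53 0.00
      vertex 11.00 11.00 13.00
    endloop
  endfacet
  facet normal -0.5996 0.5030 0.6224
    outer loop
      vertex 5.50 20.53 0.00
      vertex 0.66 14.76 0.00
      vertex 11.00 11.00 13.00
    endloop
  endfacet
  facet normal -0.7826 0.0000 0.6225
    outer loop
      vertex 0.66 14.76 0.00
      vertex 0.66 7.24 0.00
      vertex 11.00 11.00 13.00
    endloop
  endfacet
  facet normal -0.5996 -0.5030 0.6224
    outer loop
      vertex 0.66 7.24 0.00
      vertex 5.50 1.47 0.00
      vertex 11.00 11.00 13.00
    endloop
  endfacet
  facet normal -0.1353 -0.7709 0.6224
    outer loop
      vertex 5.50 1.47 0.00
      vertex 12.91 0.17 0.00
      vertex 11.00 11.00 13.00
    endloop
  endfacet
  facet normal 0.3910 -0.6781 0.6223
    outer loop
      vertex 12.91 0.17 0.00
      vertex 19.43 3.93 0.00
      vertex 11.00 11.00 13.00
    endloop
  endfacet
  facet normal 0.7356 -0.2674 0.6224
    outer loop
      vertex 19.43 3.93 0.00
      vertex 22.00 11.00 0.00
      vertex 11.00 11.00 13.00
    endloop
  endfacet
endsolid part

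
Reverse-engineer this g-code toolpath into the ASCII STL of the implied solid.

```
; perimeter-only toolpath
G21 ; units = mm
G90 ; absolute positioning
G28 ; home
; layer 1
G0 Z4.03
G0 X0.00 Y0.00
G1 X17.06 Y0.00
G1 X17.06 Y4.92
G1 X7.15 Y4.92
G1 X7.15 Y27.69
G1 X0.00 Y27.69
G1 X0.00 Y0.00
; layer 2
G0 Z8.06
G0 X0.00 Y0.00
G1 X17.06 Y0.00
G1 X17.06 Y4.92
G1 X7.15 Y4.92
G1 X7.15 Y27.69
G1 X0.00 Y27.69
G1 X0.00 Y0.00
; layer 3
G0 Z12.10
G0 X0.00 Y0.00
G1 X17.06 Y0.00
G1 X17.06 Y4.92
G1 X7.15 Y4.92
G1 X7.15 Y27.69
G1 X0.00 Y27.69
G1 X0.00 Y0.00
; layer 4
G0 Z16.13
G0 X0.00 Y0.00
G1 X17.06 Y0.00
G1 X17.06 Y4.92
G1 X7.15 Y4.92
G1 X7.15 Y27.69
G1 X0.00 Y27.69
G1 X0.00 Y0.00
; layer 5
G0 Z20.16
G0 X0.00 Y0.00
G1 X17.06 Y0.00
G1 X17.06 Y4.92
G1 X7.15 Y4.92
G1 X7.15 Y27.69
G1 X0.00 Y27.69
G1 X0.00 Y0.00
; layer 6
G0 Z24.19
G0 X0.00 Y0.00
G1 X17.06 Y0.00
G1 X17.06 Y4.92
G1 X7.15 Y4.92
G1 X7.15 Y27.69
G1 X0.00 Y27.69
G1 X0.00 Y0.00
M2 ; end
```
solid part
  facet normal 0.0000 0.0000 -1.0000
    outer loop
      vertex 17.06 4.92 0.00
      vertex 17.06 0.00 0.00
      vertex 0.00 0.00 0.00
    endloop
  endfacet
  facet normal 0.0000 0.0000 -1.0000
    outer loop
      vertex 7.15 4.92 0.00
      vertex 17.06 4.92 0.00
      vertex 0.00 0.00 0.00
    endloop
  endfacet
  facet normal 0.0000 0.0000 -1.0000
    outer loop
      vertex 7.15 27.69 0.00
      vertex 7.15 4.92 0.00
      vertex 0.00 0.00 0.00
    endloop
  endfacet
  facet normal 0.0000 0.0000 -1.0000
    outer loop
      vertex 0.00 27.69 0.00
      vertex 7.15 27.69 0.00
      vertex 0.00 0.00 0.00
    endloop
  endfacet
  facet normal 0.0000 0.0000 1.0000
    outer loop
      vertex 0.00 0.00 24.19
      vertex 17.06 0.00 24.19
      vertex 17.06 4.92 24.19
    endloop
  endfacet
  facet normal 0.0000 0.0000 1.0000
    outer loop
      vertex 0.00 0.00 24.19
      vertex 17.06 4.92 24.19
      vertex 7.15 4.92 24.19
    endloop
  endfacet
  facet normal 0.0000 0.0000 1.0000
    outer loop
      vertex 0.00 0.00 24.19
      vertex 7.15 4.92 24.19
      vertex 7.15 27.69 24.19
    endloop
  endfacet
  facet normal 0.0000 0.0000 1.0000
    outer loop
      vertex 0.00 0.00 24.19
      vertex 7.15 27.69 24.19
      vertex 0.00 27.69 24.19
    endloop
  endfacet
  facet normal 0.0000 -1.0000 0.0000
    outer loop
      vertex 0.00 0.00 0.00
      vertex 17.06 0.00 0.00
      vertex 17.06 0.00 24.19
    endloop
  endfacet
  facet normal 0.0000 -1.0000 0.0000
    outer loop
      vertex 0.00 0.00 0.00
      vertex 17.06 0.00 24.19
      vertex 0.00 0.00 24.19
    endloop
  endfacet
  facet normal 1.0000 0.0000 0.0000
    outer loop
      vertex 17.06 0.00 0.00
      vertex 17.06 4.92 0.00
      vertex 17.06 4.92 24.19
    endloop
  endfacet
  facet normal 1.0000 0.0000 0.0000
    outer loop
      vertex 17.06 0.00 0.00
      vertex 17.06 4.92 24.19
      vertex 17.06 0.00 24.19
    endloop
  endfacet
  facet normal 0.0000 1.0000 0.0000
    outer loop
      vertex 17.06 4.92 0.00
      vertex 7.15 4.92 0.00
      vertex 7.15 4.92 24.19
    endloop
  endfacet
  facet normal 0.0000 1.0000 0.0000
    outer loop
      vertex 17.06 4.92 0.00
      vertex 7.15 4.92 24.19
      vertex 17.06 4.92 24.19
    endloop
  endfacet
  facet normal 1.0000 0.0000 0.0000
    outer loop
      vertex 7.15 4.92 0.00
      vertex 7.15 27.69 0.00
      vertex 7.15 27.69 24.19
    endloop
  endfacet
  facet normal 1.0000 0.0000 0.0000
    outer loop
      vertex 7.15 4.92 0.00
      vertex 7.15 27.69 24.19
      vertex 7.15 4.92 24.19
    endloop
  endfacet
  facet normal 0.0000 1.0000 0.0000
    outer loop
      vertex 7.15 27.69 0.00
      vertex 0.00 27.69 0.00
      vertex 0.00 27.69 24.19
    endloop
  endfacet
  facet normal 0.0000 1.0000 0.0000
    outer loop
      vertex 7.15 27.69 0.00
      vertex 0.00 27.69 24.19
      vertex 7.15 27.69 24.19
    endloop
  endfacet
  facet normal -1.0000 0.0000 0.0000
    outer loop
      vertex 0.00 27.69 0.00
      vertex 0.00 0.00 0.00
      vertex 0.00 0.00 24.19
    endloop
  endfacet
  facet normal -1.0000 0.0000 0.0000
    outer loop
      vertex 0.00 27.69 0.00
      vertex 0.00 0.00 24.19
      vertex 0.00 27.69 24.19
    endloop
  endfacet
endsolid part

The G0 Z moves step by Δz≈4.03 mm. Every layer's G1 loop is the same polygon, so the solid is a straight extrusion of it from z=0 to z≈24.2. Closing with flat bottom and top caps and triangulating gives 20 facets — an L-shaped prism: outer 17.1 × 27.7 mm, arm thicknesses ≈ 4.92 mm (horizontal) and 7.15 mm (vertical), extruded 24.2 mm in z.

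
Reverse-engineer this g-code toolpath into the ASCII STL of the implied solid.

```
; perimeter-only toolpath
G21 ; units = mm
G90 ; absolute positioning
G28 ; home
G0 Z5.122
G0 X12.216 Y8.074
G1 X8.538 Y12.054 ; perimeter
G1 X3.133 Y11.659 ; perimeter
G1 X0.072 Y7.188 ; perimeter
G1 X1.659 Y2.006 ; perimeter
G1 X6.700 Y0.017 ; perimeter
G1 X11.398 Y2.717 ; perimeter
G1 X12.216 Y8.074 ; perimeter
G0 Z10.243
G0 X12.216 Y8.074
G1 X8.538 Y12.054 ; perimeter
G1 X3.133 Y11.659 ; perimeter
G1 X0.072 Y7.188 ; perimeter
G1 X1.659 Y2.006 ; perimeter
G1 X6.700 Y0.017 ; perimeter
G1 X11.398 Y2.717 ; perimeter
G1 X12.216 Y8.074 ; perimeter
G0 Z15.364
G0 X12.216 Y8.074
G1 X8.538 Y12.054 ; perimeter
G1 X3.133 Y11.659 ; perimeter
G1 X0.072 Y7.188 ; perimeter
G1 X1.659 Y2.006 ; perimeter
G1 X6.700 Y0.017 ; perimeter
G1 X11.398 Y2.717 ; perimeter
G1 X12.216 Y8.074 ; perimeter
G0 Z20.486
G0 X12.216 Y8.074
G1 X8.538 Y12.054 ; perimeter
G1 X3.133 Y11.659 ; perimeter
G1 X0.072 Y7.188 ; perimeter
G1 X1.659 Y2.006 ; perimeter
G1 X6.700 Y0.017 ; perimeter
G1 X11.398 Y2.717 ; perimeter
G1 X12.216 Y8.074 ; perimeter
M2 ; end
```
solid part
  facet normal 0.0000 0.0000 -1.0000
    outer loop
      vertex 3.133 11.659 0.000
      vertex 8.538 12.054 0.000
      vertex 12.216 8.074 0.000
    endloop
  endfacet
  facet normal 0.0000 0.0000 -1.0000
    outer loop
      vertex 0.072 7.188 0.000
      vertex 3.133 11.659 0.000
      vertex 12.216 8.074 0.000
    endloop
  endfacet
  facet normal 0.0000 0.0000 -1.0000
    outer loop
      vertex 1.659 2.006 0.000
      vertex 0.072 7.188 0.000
      vertex 12.216 8.074 0.000
    endloop
  endfacet
  facet normal 0.0000 0.0000 -1.0000
    outer loop
      vertex 6.700 0.017 0.000
      vertex 1.659 2.006 0.000
      vertex 12.216 8.074 0.000
    endloop
  endfacet
  facet normal 0.0000 0.0000 -1.0000
    outer loop
      vertex 11.398 2.717 0.000
      vertex 6.700 0.017 0.000
      vertex 12.216 8.074 0.000
    endloop
  endfacet
  facet normal 0.0000 0.0000 1.0000
    outer loop
      vertex 12.216 8.074 20.486
      vertex 8.538 12.054 20.486
      vertex 3.133 11.659 20.486
    endloop
  endfacet
  facet normal 0.0000 0.0000 1.0000
    outer loop
      vertex 12.216 8.074 20.486
      vertex 3.133 11.659 20.486
      vertex 0.072 7.188 20.486
    endloop
  endfacet
  facet normal 0.0000 0.0000 1.0000
    outer loop
      vertex 12.216 8.074 20.486
      vertex 0.072 7.188 20.486
      vertex 1.659 2.006 20.486
    endloop
  endfacet
  facet normal 0.0000 0.0000 1.0000
    outer loop
      vertex 12.216 8.074 20.486
      vertex 1.659 2.006 20.486
      vertex 6.700 0.017 20.486
    endloop
  endfacet
  facet normal 0.0000 0.0000 1.0000
    outer loop
      vertex 12.216 8.074 20.486
      vertex 6.700 0.017 20.486
      vertex 11.398 2.717 20.486
    endloop
  endfacet
  facet normal 0.7344 0.6787 0.0000
    outer loop
      vertex 12.216 8.074 0.000
      vertex 8.538 12.054 0.000
      vertex 8.538 12.054 20.486
    endloop
  endfacet
  facet normal 0.7344 0.6787 0.0000
    outer loop
      vertex 12.216 8.074 0.000
      vertex 8.538 12.054 20.486
      vertex 12.216 8.074 20.486
    endloop
  endfacet
  facet normal -0.0729 0.9973 0.0000
    outer loop
      vertex 8.538 12.054 0.000
      vertex 3.133 11.659 0.000
      vertex 3.133 11.659 20.486
    endloop
  endfacet
  facet normal -0.0729 0.9973 0.0000
    outer loop
      vertex 8.538 12.054 0.000
      vertex 3.133 11.659 20.486
      vertex 8.538 12.054 20.486
    endloop
  endfacet
  facet normal -0.8251 0.5649 0.0000
    outer loop
      vertex 3.133 11.659 0.000
      vertex 0.072 7.188 0.000
      vertex 0.072 7.188 20.486
    endloop
  endfacet
  facet normal -0.8251 0.5649 0.0000
    outer loop
      vertex 3.133 11.659 0.000
      vertex 0.072 7.188 20.486
      vertex 3.133 11.659 20.486
    endloop
  endfacet
  facet normal -0.9562 -0.2928 0.0000
    outer loop
      vertex 0.072 7.188 0.000
      vertex 1.659 2.006 0.000
      vertex 1.659 2.006 20.486
    endloop
  endfacet
  facet normal -0.9562 -0.2928 0.0000
    outer loop
      vertex 0.072 7.188 0.000
      vertex 1.659 2.006 20.486
      vertex 0.072 7.188 20.486
    endloop
  endfacet
  facet normal -0.3670 -0.9302 0.0000
    outer loop
      vertex 1.659 2.006 0.000
      vertex 6.700 0.017 0.000
      vertex 6.700 0.017 20.486
    endloop
  endfacet
  facet normal -0.3670 -0.9302 0.0000
    outer loop
      vertex 1.659 2.006 0.000
      vertex 6.700 0.017 20.486
      vertex 1.659 2.006 20.486
    endloop
  endfacet
  facet normal 0.4983 -0.8670 0.0000
    outer loop
      vertex 6.700 0.017 0.000
      vertex 11.398 2.717 0.000
      vertex 11.398 2.717 20.486
    endloop
  endfacet
  facet normal 0.4983 -0.8670 0.0000
    outer loop
      vertex 6.700 0.017 0.000
      vertex 11.398 2.717 20.486
      vertex 6.700 0.017 20.486
    endloop
  endfacet
  facet normal 0.9885 -0.1509 0.0000
    outer loop
      vertex 11.398 2.717 0.000
      vertex 12.216 8.074 0.000
      vertex 12.216 8.074 20.486
    endloop
  endfacet
  facet normal 0.9885 -0.1509 0.0000
    outer loop
      vertex 11.398 2.717 0.000
      vertex 12.216 8.074 20.486
      vertex 11.398 2.717 20.486
    endloop
  endfacet
endsolid part

The G0 Z moves step by Δz≈5.122 mm. Every layer's G1 loop is the same polygon, so the solid is a straight extrusion of it from z=0 to z≈20.5. Closing with flat bottom and top caps and triangulating gives 24 facets — a regular 7-sided prism (a cylinder approximated with 7 flat sides), circumscribed radius ≈ 6.25 mm, height ≈ 20.5 mm.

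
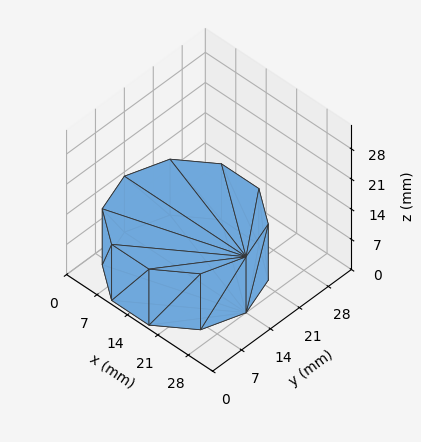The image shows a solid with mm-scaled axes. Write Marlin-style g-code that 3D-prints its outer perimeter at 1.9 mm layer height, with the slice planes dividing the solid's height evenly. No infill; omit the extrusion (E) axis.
Reading the render: the shape is a regular 10-sided prism (a cylinder approximated with 10 flat sides), circumscribed radius ≈ 14 mm, height ≈ 13 mm (dimensions read to the nearest mm from the axis ticks). For the g-code, the solid's height is divided into equal slices at the stated Δz and each level perimeter traced with G1 moves after a G0 lift.

; perimeter-only toolpath
G21 ; units = mm
G90 ; absolute positioning
G28 ; home
; layer 1
G0 Z1.9
G0 X28.0 Y14.0
G1 X25.3 Y22.2
G1 X18.3 Y27.3
G1 X9.7 Y27.3
G1 X2.7 Y22.2
G1 X0.0 Y14.0
G1 X2.7 Y5.8
G1 X9.7 Y0.7
G1 X18.3 Y0.7
G1 X25.3 Y5.8
G1 X28.0 Y14.0
; layer 2
G0 Z3.7
G0 X28.0 Y14.0
G1 X25.3 Y22.2
G1 X18.3 Y27.3
G1 X9.7 Y27.3
G1 X2.7 Y22.2
G1 X0.0 Y14.0
G1 X2.7 Y5.8
G1 X9.7 Y0.7
G1 X18.3 Y0.7
G1 X25.3 Y5.8
G1 X28.0 Y14.0
; layer 3
G0 Z5.6
G0 X28.0 Y14.0
G1 X25.3 Y22.2
G1 X18.3 Y27.3
G1 X9.7 Y27.3
G1 X2.7 Y22.2
G1 X0.0 Y14.0
G1 X2.7 Y5.8
G1 X9.7 Y0.7
G1 X18.3 Y0.7
G1 X25.3 Y5.8
G1 X28.0 Y14.0
; layer 4
G0 Z7.4
G0 X28.0 Y14.0
G1 X25.3 Y22.2
G1 X18.3 Y27.3
G1 X9.7 Y27.3
G1 X2.7 Y22.2
G1 X0.0 Y14.0
G1 X2.7 Y5.8
G1 X9.7 Y0.7
G1 X18.3 Y0.7
G1 X25.3 Y5.8
G1 X28.0 Y14.0
; layer 5
G0 Z9.3
G0 X28.0 Y14.0
G1 X25.3 Y22.2
G1 X18.3 Y27.3
G1 X9.7 Y27.3
G1 X2.7 Y22.2
G1 X0.0 Y14.0
G1 X2.7 Y5.8
G1 X9.7 Y0.7
G1 X18.3 Y0.7
G1 X25.3 Y5.8
G1 X28.0 Y14.0
; layer 6
G0 Z11.1
G0 X28.0 Y14.0
G1 X25.3 Y22.2
G1 X18.3 Y27.3
G1 X9.7 Y27.3
G1 X2.7 Y22.2
G1 X0.0 Y14.0
G1 X2.7 Y5.8
G1 X9.7 Y0.7
G1 X18.3 Y0.7
G1 X25.3 Y5.8
G1 X28.0 Y14.0
; layer 7
G0 Z13.0
G0 X28.0 Y14.0
G1 X25.3 Y22.2
G1 X18.3 Y27.3
G1 X9.7 Y27.3
G1 X2.7 Y22.2
G1 X0.0 Y14.0
G1 X2.7 Y5.8
G1 X9.7 Y0.7
G1 X18.3 Y0.7
G1 X25.3 Y5.8
G1 X28.0 Y14.0
M2 ; end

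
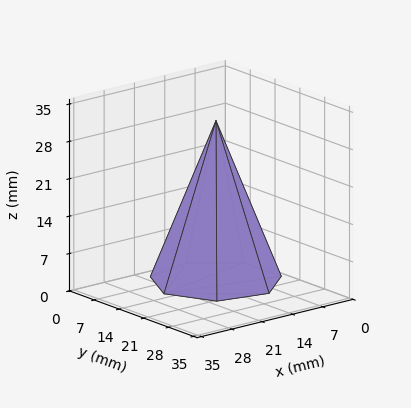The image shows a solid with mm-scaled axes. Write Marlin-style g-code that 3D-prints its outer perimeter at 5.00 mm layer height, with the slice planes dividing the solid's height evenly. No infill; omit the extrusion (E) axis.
Reading the render: the shape is a regular 7-sided pyramid, base circumscribed radius ≈ 12 mm, apex at z ≈ 30 mm (dimensions read to the nearest mm from the axis ticks). For the g-code, the solid's height is divided into equal slices at the stated Δz and each level perimeter traced with G1 moves after a G0 lift.

; perimeter-only toolpath
G21 ; units = mm
G90 ; absolute positioning
G28 ; home
; layer 1
G0 Z5.00
G0 X22.00 Y12.00
G1 X18.23 Y19.82
G1 X9.78 Y21.75
G1 X2.99 Y16.34
G1 X2.99 Y7.66
G1 X9.78 Y2.25
G1 X18.23 Y4.18
G1 X22.00 Y12.00
; layer 2
G0 Z10.00
G0 X20.00 Y12.00
G1 X16.99 Y18.25
G1 X10.22 Y19.80
G1 X4.79 Y15.47
G1 X4.79 Y8.53
G1 X10.22 Y4.20
G1 X16.99 Y5.75
G1 X20.00 Y12.00
; layer 3
G0 Z15.00
G0 X18.00 Y12.00
G1 X15.74 Y16.69
G1 X10.66 Y17.85
G1 X6.59 Y14.61
G1 X6.59 Y9.39
G1 X10.66 Y6.15
G1 X15.74 Y7.31
G1 X18.00 Y12.00
; layer 4
G0 Z20.00
G0 X16.00 Y12.00
G1 X14.49 Y15.13
G1 X11.11 Y15.90
G1 X8.40 Y13.74
G1 X8.40 Y10.26
G1 X11.11 Y8.10
G1 X14.49 Y8.87
G1 X16.00 Y12.00
; layer 5
G0 Z25.00
G0 X14.00 Y12.00
G1 X13.25 Y13.56
G1 X11.55 Y13.95
G1 X10.20 Y12.87
G1 X10.20 Y11.13
G1 X11.55 Y10.05
G1 X13.25 Y10.44
G1 X14.00 Y12.00
M2 ; end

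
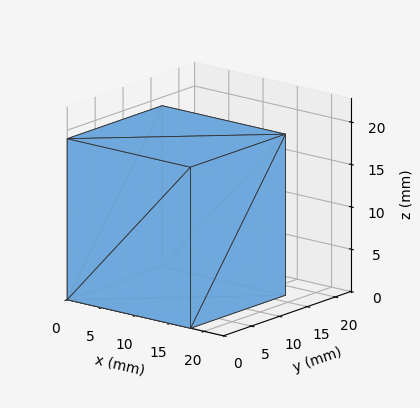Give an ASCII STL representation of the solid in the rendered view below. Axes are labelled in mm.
Reading the render: the shape is a rectangular box, roughly 18 × 17 mm footprint and 19 mm tall (dimensions read to the nearest mm from the axis ticks). For the STL, each face is triangulated and given an outward normal.

solid part
  facet normal 0.0000 0.0000 -1.0000
    outer loop
      vertex 18.00 17.00 0.00
      vertex 18.00 0.00 0.00
      vertex 0.00 0.00 0.00
    endloop
  endfacet
  facet normal 0.0000 0.0000 -1.0000
    outer loop
      vertex 0.00 17.00 0.00
      vertex 18.00 17.00 0.00
      vertex 0.00 0.00 0.00
    endloop
  endfacet
  facet normal 0.0000 0.0000 1.0000
    outer loop
      vertex 0.00 0.00 19.00
      vertex 18.00 0.00 19.00
      vertex 18.00 17.00 19.00
    endloop
  endfacet
  facet normal 0.0000 0.0000 1.0000
    outer loop
      vertex 0.00 0.00 19.00
      vertex 18.00 17.00 19.00
      vertex 0.00 17.00 19.00
    endloop
  endfacet
  facet normal 0.0000 -1.0000 0.0000
    outer loop
      vertex 0.00 0.00 0.00
      vertex 18.00 0.00 0.00
      vertex 18.00 0.00 19.00
    endloop
  endfacet
  facet normal 0.0000 -1.0000 0.0000
    outer loop
      vertex 0.00 0.00 0.00
      vertex 18.00 0.00 19.00
      vertex 0.00 0.00 19.00
    endloop
  endfacet
  facet normal 0.0000 1.0000 0.0000
    outer loop
      vertex 18.00 17.00 19.00
      vertex 18.00 17.00 0.00
      vertex 0.00 17.00 0.00
    endloop
  endfacet
  facet normal 0.0000 1.0000 0.0000
    outer loop
      vertex 0.00 17.00 19.00
      vertex 18.00 17.00 19.00
      vertex 0.00 17.00 0.00
    endloop
  endfacet
  facet normal -1.0000 0.0000 0.0000
    outer loop
      vertex 0.00 17.00 19.00
      vertex 0.00 17.00 0.00
      vertex 0.00 0.00 0.00
    endloop
  endfacet
  facet normal -1.0000 0.0000 0.0000
    outer loop
      vertex 0.00 0.00 19.00
      vertex 0.00 17.00 19.00
      vertex 0.00 0.00 0.00
    endloop
  endfacet
  facet normal 1.0000 0.0000 0.0000
    outer loop
      vertex 18.00 0.00 0.00
      vertex 18.00 17.00 0.00
      vertex 18.00 17.00 19.00
    endloop
  endfacet
  facet normal 1.0000 0.0000 0.0000
    outer loop
      vertex 18.00 0.00 0.00
      vertex 18.00 17.00 19.00
      vertex 18.00 0.00 19.00
    endloop
  endfacet
endsolid part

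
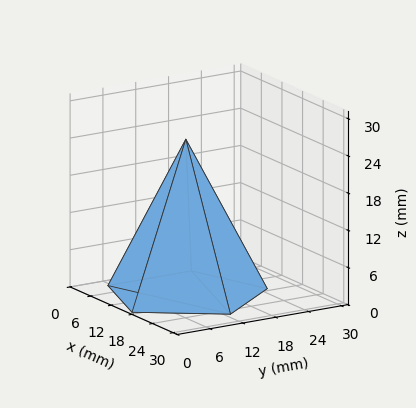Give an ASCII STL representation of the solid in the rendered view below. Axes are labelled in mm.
Reading the render: the shape is a regular 5-sided pyramid, base circumscribed radius ≈ 13 mm, apex at z ≈ 25 mm (dimensions read to the nearest mm from the axis ticks). For the STL, each face is triangulated and given an outward normal.

solid part
  facet normal 0.0000 0.0000 -1.0000
    outer loop
      vertex 2.48 20.64 0.00
      vertex 17.02 25.36 0.00
      vertex 26.00 13.00 0.00
    endloop
  endfacet
  facet normal 0.0000 0.0000 -1.0000
    outer loop
      vertex 2.48 5.36 0.00
      vertex 2.48 20.64 0.00
      vertex 26.00 13.00 0.00
    endloop
  endfacet
  facet normal 0.0000 0.0000 -1.0000
    outer loop
      vertex 17.02 0.64 0.00
      vertex 2.48 5.36 0.00
      vertex 26.00 13.00 0.00
    endloop
  endfacet
  facet normal 0.7457 0.5418 0.3878
    outer loop
      vertex 26.00 13.00 0.00
      vertex 17.02 25.36 0.00
      vertex 13.00 13.00 25.00
    endloop
  endfacet
  facet normal -0.2846 0.8767 0.3877
    outer loop
      vertex 17.02 25.36 0.00
      vertex 2.48 20.64 0.00
      vertex 13.00 13.00 25.00
    endloop
  endfacet
  facet normal -0.9217 0.0000 0.3879
    outer loop
      vertex 2.48 20.64 0.00
      vertex 2.48 5.36 0.00
      vertex 13.00 13.00 25.00
    endloop
  endfacet
  facet normal -0.2846 -0.8767 0.3877
    outer loop
      vertex 2.48 5.36 0.00
      vertex 17.02 0.64 0.00
      vertex 13.00 13.00 25.00
    endloop
  endfacet
  facet normal 0.7457 -0.5418 0.3878
    outer loop
      vertex 17.02 0.64 0.00
      vertex 26.00 13.00 0.00
      vertex 13.00 13.00 25.00
    endloop
  endfacet
endsolid part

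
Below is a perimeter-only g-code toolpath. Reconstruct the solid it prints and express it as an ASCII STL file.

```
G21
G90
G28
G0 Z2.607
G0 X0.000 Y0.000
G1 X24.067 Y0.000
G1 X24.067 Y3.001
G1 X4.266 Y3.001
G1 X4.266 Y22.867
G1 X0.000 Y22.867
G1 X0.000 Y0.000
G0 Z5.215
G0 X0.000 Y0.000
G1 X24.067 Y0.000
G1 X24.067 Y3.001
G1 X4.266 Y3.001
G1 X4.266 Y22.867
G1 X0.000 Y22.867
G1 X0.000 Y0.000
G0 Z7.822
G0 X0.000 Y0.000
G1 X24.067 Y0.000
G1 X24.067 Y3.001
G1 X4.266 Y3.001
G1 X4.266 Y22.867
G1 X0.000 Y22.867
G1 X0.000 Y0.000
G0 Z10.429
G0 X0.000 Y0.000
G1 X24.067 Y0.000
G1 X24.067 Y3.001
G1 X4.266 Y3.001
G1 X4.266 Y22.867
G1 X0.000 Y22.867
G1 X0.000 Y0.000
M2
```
solid part
  facet normal 0.0000 0.0000 -1.0000
    outer loop
      vertex 24.067 3.001 0.000
      vertex 24.067 0.000 0.000
      vertex 0.000 0.000 0.000
    endloop
  endfacet
  facet normal 0.0000 0.0000 -1.0000
    outer loop
      vertex 4.266 3.001 0.000
      vertex 24.067 3.001 0.000
      vertex 0.000 0.000 0.000
    endloop
  endfacet
  facet normal 0.0000 0.0000 -1.0000
    outer loop
      vertex 4.266 22.867 0.000
      vertex 4.266 3.001 0.000
      vertex 0.000 0.000 0.000
    endloop
  endfacet
  facet normal 0.0000 0.0000 -1.0000
    outer loop
      vertex 0.000 22.867 0.000
      vertex 4.266 22.867 0.000
      vertex 0.000 0.000 0.000
    endloop
  endfacet
  facet normal 0.0000 0.0000 1.0000
    outer loop
      vertex 0.000 0.000 10.429
      vertex 24.067 0.000 10.429
      vertex 24.067 3.001 10.429
    endloop
  endfacet
  facet normal 0.0000 0.0000 1.0000
    outer loop
      vertex 0.000 0.000 10.429
      vertex 24.067 3.001 10.429
      vertex 4.266 3.001 10.429
    endloop
  endfacet
  facet normal 0.0000 0.0000 1.0000
    outer loop
      vertex 0.000 0.000 10.429
      vertex 4.266 3.001 10.429
      vertex 4.266 22.867 10.429
    endloop
  endfacet
  facet normal 0.0000 0.0000 1.0000
    outer loop
      vertex 0.000 0.000 10.429
      vertex 4.266 22.867 10.429
      vertex 0.000 22.867 10.429
    endloop
  endfacet
  facet normal 0.0000 -1.0000 0.0000
    outer loop
      vertex 0.000 0.000 0.000
      vertex 24.067 0.000 0.000
      vertex 24.067 0.000 10.429
    endloop
  endfacet
  facet normal 0.0000 -1.0000 0.0000
    outer loop
      vertex 0.000 0.000 0.000
      vertex 24.067 0.000 10.429
      vertex 0.000 0.000 10.429
    endloop
  endfacet
  facet normal 1.0000 0.0000 0.0000
    outer loop
      vertex 24.067 0.000 0.000
      vertex 24.067 3.001 0.000
      vertex 24.067 3.001 10.429
    endloop
  endfacet
  facet normal 1.0000 0.0000 0.0000
    outer loop
      vertex 24.067 0.000 0.000
      vertex 24.067 3.001 10.429
      vertex 24.067 0.000 10.429
    endloop
  endfacet
  facet normal 0.0000 1.0000 0.0000
    outer loop
      vertex 24.067 3.001 0.000
      vertex 4.266 3.001 0.000
      vertex 4.266 3.001 10.429
    endloop
  endfacet
  facet normal 0.0000 1.0000 0.0000
    outer loop
      vertex 24.067 3.001 0.000
      vertex 4.266 3.001 10.429
      vertex 24.067 3.001 10.429
    endloop
  endfacet
  facet normal 1.0000 0.0000 0.0000
    outer loop
      vertex 4.266 3.001 0.000
      vertex 4.266 22.867 0.000
      vertex 4.266 22.867 10.429
    endloop
  endfacet
  facet normal 1.0000 0.0000 0.0000
    outer loop
      vertex 4.266 3.001 0.000
      vertex 4.266 22.867 10.429
      vertex 4.266 3.001 10.429
    endloop
  endfacet
  facet normal 0.0000 1.0000 0.0000
    outer loop
      vertex 4.266 22.867 0.000
      vertex 0.000 22.867 0.000
      vertex 0.000 22.867 10.429
    endloop
  endfacet
  facet normal 0.0000 1.0000 0.0000
    outer loop
      vertex 4.266 22.867 0.000
      vertex 0.000 22.867 10.429
      vertex 4.266 22.867 10.429
    endloop
  endfacet
  facet normal -1.0000 0.0000 0.0000
    outer loop
      vertex 0.000 22.867 0.000
      vertex 0.000 0.000 0.000
      vertex 0.000 0.000 10.429
    endloop
  endfacet
  facet normal -1.0000 0.0000 0.0000
    outer loop
      vertex 0.000 22.867 0.000
      vertex 0.000 0.000 10.429
      vertex 0.000 22.867 10.429
    endloop
  endfacet
endsolid part

The G0 Z moves step by Δz≈2.607 mm. Every layer's G1 loop is the same polygon, so the solid is a straight extrusion of it from z=0 to z≈10.4. Closing with flat bottom and top caps and triangulating gives 20 facets — an L-shaped prism: outer 24.1 × 22.9 mm, arm thicknesses ≈ 3 mm (horizontal) and 4.27 mm (vertical), extruded 10.4 mm in z.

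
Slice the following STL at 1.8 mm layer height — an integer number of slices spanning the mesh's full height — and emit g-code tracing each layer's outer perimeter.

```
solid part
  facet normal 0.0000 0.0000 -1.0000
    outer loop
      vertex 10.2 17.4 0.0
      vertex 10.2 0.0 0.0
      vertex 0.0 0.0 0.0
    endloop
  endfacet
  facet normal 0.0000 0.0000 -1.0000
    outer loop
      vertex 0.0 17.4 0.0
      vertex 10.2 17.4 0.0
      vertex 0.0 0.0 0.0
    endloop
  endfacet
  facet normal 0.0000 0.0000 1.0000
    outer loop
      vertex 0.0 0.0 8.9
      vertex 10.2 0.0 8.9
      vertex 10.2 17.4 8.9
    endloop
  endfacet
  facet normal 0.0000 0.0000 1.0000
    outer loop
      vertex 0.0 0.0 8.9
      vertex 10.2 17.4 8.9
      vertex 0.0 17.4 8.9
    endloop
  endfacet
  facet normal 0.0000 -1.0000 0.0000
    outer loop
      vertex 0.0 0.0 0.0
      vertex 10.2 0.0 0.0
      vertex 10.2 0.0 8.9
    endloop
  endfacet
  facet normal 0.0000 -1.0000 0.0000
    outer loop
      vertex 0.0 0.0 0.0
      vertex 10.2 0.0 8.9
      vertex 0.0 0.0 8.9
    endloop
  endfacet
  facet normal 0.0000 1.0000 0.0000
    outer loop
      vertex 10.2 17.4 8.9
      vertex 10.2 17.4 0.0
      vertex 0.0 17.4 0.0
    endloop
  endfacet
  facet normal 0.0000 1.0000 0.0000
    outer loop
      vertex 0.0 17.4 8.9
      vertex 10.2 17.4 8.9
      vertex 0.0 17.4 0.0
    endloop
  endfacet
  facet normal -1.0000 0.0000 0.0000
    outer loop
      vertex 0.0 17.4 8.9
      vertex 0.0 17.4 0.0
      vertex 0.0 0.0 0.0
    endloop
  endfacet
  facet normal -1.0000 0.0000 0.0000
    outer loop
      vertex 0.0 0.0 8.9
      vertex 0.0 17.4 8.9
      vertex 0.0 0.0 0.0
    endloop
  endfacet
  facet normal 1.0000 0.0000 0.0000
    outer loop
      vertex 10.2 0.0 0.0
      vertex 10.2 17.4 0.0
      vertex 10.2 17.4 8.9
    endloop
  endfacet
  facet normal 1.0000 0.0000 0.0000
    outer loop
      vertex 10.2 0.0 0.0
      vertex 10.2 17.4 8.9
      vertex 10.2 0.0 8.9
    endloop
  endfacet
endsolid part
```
; perimeter-only toolpath
G21 ; units = mm
G90 ; absolute positioning
G28 ; home
; layer 1
G0 Z1.8
G0 X0.0 Y0.0
G1 X10.2 Y0.0
G1 X10.2 Y17.4
G1 X0.0 Y17.4
G1 X0.0 Y0.0
; layer 2
G0 Z3.6
G0 X0.0 Y0.0
G1 X10.2 Y0.0
G1 X10.2 Y17.4
G1 X0.0 Y17.4
G1 X0.0 Y0.0
; layer 3
G0 Z5.3
G0 X0.0 Y0.0
G1 X10.2 Y0.0
G1 X10.2 Y17.4
G1 X0.0 Y17.4
G1 X0.0 Y0.0
; layer 4
G0 Z7.1
G0 X0.0 Y0.0
G1 X10.2 Y0.0
G1 X10.2 Y17.4
G1 X0.0 Y17.4
G1 X0.0 Y0.0
; layer 5
G0 Z8.9
G0 X0.0 Y0.0
G1 X10.2 Y0.0
G1 X10.2 Y17.4
G1 X0.0 Y17.4
G1 X0.0 Y0.0
M2 ; end

The solid is a rectangular box, roughly 10.2 × 17.4 mm footprint and 8.9 mm tall. Slicing at Δz = 1.8 mm — 5 equal slices spanning the solid's height, so layer i sits at z = i·h/5 — gives 5 non-empty perimeters. Each is a 4-segment closed polygon; G0 lifts to the layer z and rapids to the start vertex, then G1 traces the edges.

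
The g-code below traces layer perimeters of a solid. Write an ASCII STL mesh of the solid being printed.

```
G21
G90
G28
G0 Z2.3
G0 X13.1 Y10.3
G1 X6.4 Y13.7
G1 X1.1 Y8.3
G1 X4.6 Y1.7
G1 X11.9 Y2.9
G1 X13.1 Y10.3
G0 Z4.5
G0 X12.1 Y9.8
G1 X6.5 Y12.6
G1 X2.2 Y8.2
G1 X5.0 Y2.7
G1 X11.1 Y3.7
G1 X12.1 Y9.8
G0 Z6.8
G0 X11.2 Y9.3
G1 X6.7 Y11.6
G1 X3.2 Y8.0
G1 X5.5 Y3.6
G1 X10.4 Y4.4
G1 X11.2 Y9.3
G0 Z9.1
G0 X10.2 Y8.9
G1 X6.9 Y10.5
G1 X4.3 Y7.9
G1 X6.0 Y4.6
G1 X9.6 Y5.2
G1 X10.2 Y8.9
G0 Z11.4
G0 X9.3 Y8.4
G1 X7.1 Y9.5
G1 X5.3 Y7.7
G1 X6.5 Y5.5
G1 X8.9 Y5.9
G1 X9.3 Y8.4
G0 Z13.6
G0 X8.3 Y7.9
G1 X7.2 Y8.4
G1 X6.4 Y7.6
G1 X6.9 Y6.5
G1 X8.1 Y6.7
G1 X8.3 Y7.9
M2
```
solid part
  facet normal 0.0000 0.0000 -1.0000
    outer loop
      vertex 0.1 8.5 0.0
      vertex 6.2 14.7 0.0
      vertex 14.0 10.8 0.0
    endloop
  endfacet
  facet normal 0.0000 0.0000 -1.0000
    outer loop
      vertex 4.1 0.8 0.0
      vertex 0.1 8.5 0.0
      vertex 14.0 10.8 0.0
    endloop
  endfacet
  facet normal 0.0000 0.0000 -1.0000
    outer loop
      vertex 12.6 2.2 0.0
      vertex 4.1 0.8 0.0
      vertex 14.0 10.8 0.0
    endloop
  endfacet
  facet normal 0.4185 0.8370 0.3527
    outer loop
      vertex 14.0 10.8 0.0
      vertex 6.2 14.7 0.0
      vertex 7.4 7.4 15.9
    endloop
  endfacet
  facet normal -0.6673 0.6565 0.3518
    outer loop
      vertex 6.2 14.7 0.0
      vertex 0.1 8.5 0.0
      vertex 7.4 7.4 15.9
    endloop
  endfacet
  facet normal -0.8308 -0.4316 0.3516
    outer loop
      vertex 0.1 8.5 0.0
      vertex 4.1 0.8 0.0
      vertex 7.4 7.4 15.9
    endloop
  endfacet
  facet normal 0.1521 -0.9236 0.3518
    outer loop
      vertex 4.1 0.8 0.0
      vertex 12.6 2.2 0.0
      vertex 7.4 7.4 15.9
    endloop
  endfacet
  facet normal 0.9241 -0.1504 0.3514
    outer loop
      vertex 12.6 2.2 0.0
      vertex 14.0 10.8 0.0
      vertex 7.4 7.4 15.9
    endloop
  endfacet
endsolid part

The G0 Z moves step by Δz≈2.3 mm. The G1 loops shrink linearly with z, so the solid tapers from its base footprint up to z≈15.9. Closing with a flat bottom cap and the tapered top and triangulating gives 8 facets — a regular 5-sided pyramid, base circumscribed radius ≈ 7.4 mm, apex at z ≈ 15.9 mm.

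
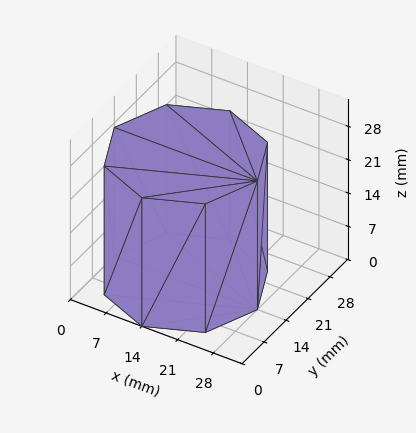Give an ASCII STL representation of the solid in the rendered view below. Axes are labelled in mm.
Reading the render: the shape is a regular 8-sided prism (a cylinder approximated with 8 flat sides), circumscribed radius ≈ 14 mm, height ≈ 27 mm (dimensions read to the nearest mm from the axis ticks). For the STL, each face is triangulated and given an outward normal.

solid part
  facet normal 0.0000 0.0000 -1.0000
    outer loop
      vertex 14.0 28.0 0.0
      vertex 23.9 23.9 0.0
      vertex 28.0 14.0 0.0
    endloop
  endfacet
  facet normal 0.0000 0.0000 -1.0000
    outer loop
      vertex 4.1 23.9 0.0
      vertex 14.0 28.0 0.0
      vertex 28.0 14.0 0.0
    endloop
  endfacet
  facet normal 0.0000 0.0000 -1.0000
    outer loop
      vertex 0.0 14.0 0.0
      vertex 4.1 23.9 0.0
      vertex 28.0 14.0 0.0
    endloop
  endfacet
  facet normal 0.0000 0.0000 -1.0000
    outer loop
      vertex 4.1 4.1 0.0
      vertex 0.0 14.0 0.0
      vertex 28.0 14.0 0.0
    endloop
  endfacet
  facet normal 0.0000 0.0000 -1.0000
    outer loop
      vertex 14.0 0.0 0.0
      vertex 4.1 4.1 0.0
      vertex 28.0 14.0 0.0
    endloop
  endfacet
  facet normal 0.0000 0.0000 -1.0000
    outer loop
      vertex 23.9 4.1 0.0
      vertex 14.0 0.0 0.0
      vertex 28.0 14.0 0.0
    endloop
  endfacet
  facet normal 0.0000 0.0000 1.0000
    outer loop
      vertex 28.0 14.0 27.0
      vertex 23.9 23.9 27.0
      vertex 14.0 28.0 27.0
    endloop
  endfacet
  facet normal 0.0000 0.0000 1.0000
    outer loop
      vertex 28.0 14.0 27.0
      vertex 14.0 28.0 27.0
      vertex 4.1 23.9 27.0
    endloop
  endfacet
  facet normal 0.0000 0.0000 1.0000
    outer loop
      vertex 28.0 14.0 27.0
      vertex 4.1 23.9 27.0
      vertex 0.0 14.0 27.0
    endloop
  endfacet
  facet normal 0.0000 0.0000 1.0000
    outer loop
      vertex 28.0 14.0 27.0
      vertex 0.0 14.0 27.0
      vertex 4.1 4.1 27.0
    endloop
  endfacet
  facet normal 0.0000 0.0000 1.0000
    outer loop
      vertex 28.0 14.0 27.0
      vertex 4.1 4.1 27.0
      vertex 14.0 0.0 27.0
    endloop
  endfacet
  facet normal 0.0000 0.0000 1.0000
    outer loop
      vertex 28.0 14.0 27.0
      vertex 14.0 0.0 27.0
      vertex 23.9 4.1 27.0
    endloop
  endfacet
  facet normal 0.9239 0.3826 0.0000
    outer loop
      vertex 28.0 14.0 0.0
      vertex 23.9 23.9 0.0
      vertex 23.9 23.9 27.0
    endloop
  endfacet
  facet normal 0.9239 0.3826 0.0000
    outer loop
      vertex 28.0 14.0 0.0
      vertex 23.9 23.9 27.0
      vertex 28.0 14.0 27.0
    endloop
  endfacet
  facet normal 0.3826 0.9239 0.0000
    outer loop
      vertex 23.9 23.9 0.0
      vertex 14.0 28.0 0.0
      vertex 14.0 28.0 27.0
    endloop
  endfacet
  facet normal 0.3826 0.9239 0.0000
    outer loop
      vertex 23.9 23.9 0.0
      vertex 14.0 28.0 27.0
      vertex 23.9 23.9 27.0
    endloop
  endfacet
  facet normal -0.3826 0.9239 0.0000
    outer loop
      vertex 14.0 28.0 0.0
      vertex 4.1 23.9 0.0
      vertex 4.1 23.9 27.0
    endloop
  endfacet
  facet normal -0.3826 0.9239 0.0000
    outer loop
      vertex 14.0 28.0 0.0
      vertex 4.1 23.9 27.0
      vertex 14.0 28.0 27.0
    endloop
  endfacet
  facet normal -0.9239 0.3826 0.0000
    outer loop
      vertex 4.1 23.9 0.0
      vertex 0.0 14.0 0.0
      vertex 0.0 14.0 27.0
    endloop
  endfacet
  facet normal -0.9239 0.3826 0.0000
    outer loop
      vertex 4.1 23.9 0.0
      vertex 0.0 14.0 27.0
      vertex 4.1 23.9 27.0
    endloop
  endfacet
  facet normal -0.9239 -0.3826 0.0000
    outer loop
      vertex 0.0 14.0 0.0
      vertex 4.1 4.1 0.0
      vertex 4.1 4.1 27.0
    endloop
  endfacet
  facet normal -0.9239 -0.3826 0.0000
    outer loop
      vertex 0.0 14.0 0.0
      vertex 4.1 4.1 27.0
      vertex 0.0 14.0 27.0
    endloop
  endfacet
  facet normal -0.3826 -0.9239 0.0000
    outer loop
      vertex 4.1 4.1 0.0
      vertex 14.0 0.0 0.0
      vertex 14.0 0.0 27.0
    endloop
  endfacet
  facet normal -0.3826 -0.9239 0.0000
    outer loop
      vertex 4.1 4.1 0.0
      vertex 14.0 0.0 27.0
      vertex 4.1 4.1 27.0
    endloop
  endfacet
  facet normal 0.3826 -0.9239 0.0000
    outer loop
      vertex 14.0 0.0 0.0
      vertex 23.9 4.1 0.0
      vertex 23.9 4.1 27.0
    endloop
  endfacet
  facet normal 0.3826 -0.9239 0.0000
    outer loop
      vertex 14.0 0.0 0.0
      vertex 23.9 4.1 27.0
      vertex 14.0 0.0 27.0
    endloop
  endfacet
  facet normal 0.9239 -0.3826 0.0000
    outer loop
      vertex 23.9 4.1 0.0
      vertex 28.0 14.0 0.0
      vertex 28.0 14.0 27.0
    endloop
  endfacet
  facet normal 0.9239 -0.3826 0.0000
    outer loop
      vertex 23.9 4.1 0.0
      vertex 28.0 14.0 27.0
      vertex 23.9 4.1 27.0
    endloop
  endfacet
endsolid part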